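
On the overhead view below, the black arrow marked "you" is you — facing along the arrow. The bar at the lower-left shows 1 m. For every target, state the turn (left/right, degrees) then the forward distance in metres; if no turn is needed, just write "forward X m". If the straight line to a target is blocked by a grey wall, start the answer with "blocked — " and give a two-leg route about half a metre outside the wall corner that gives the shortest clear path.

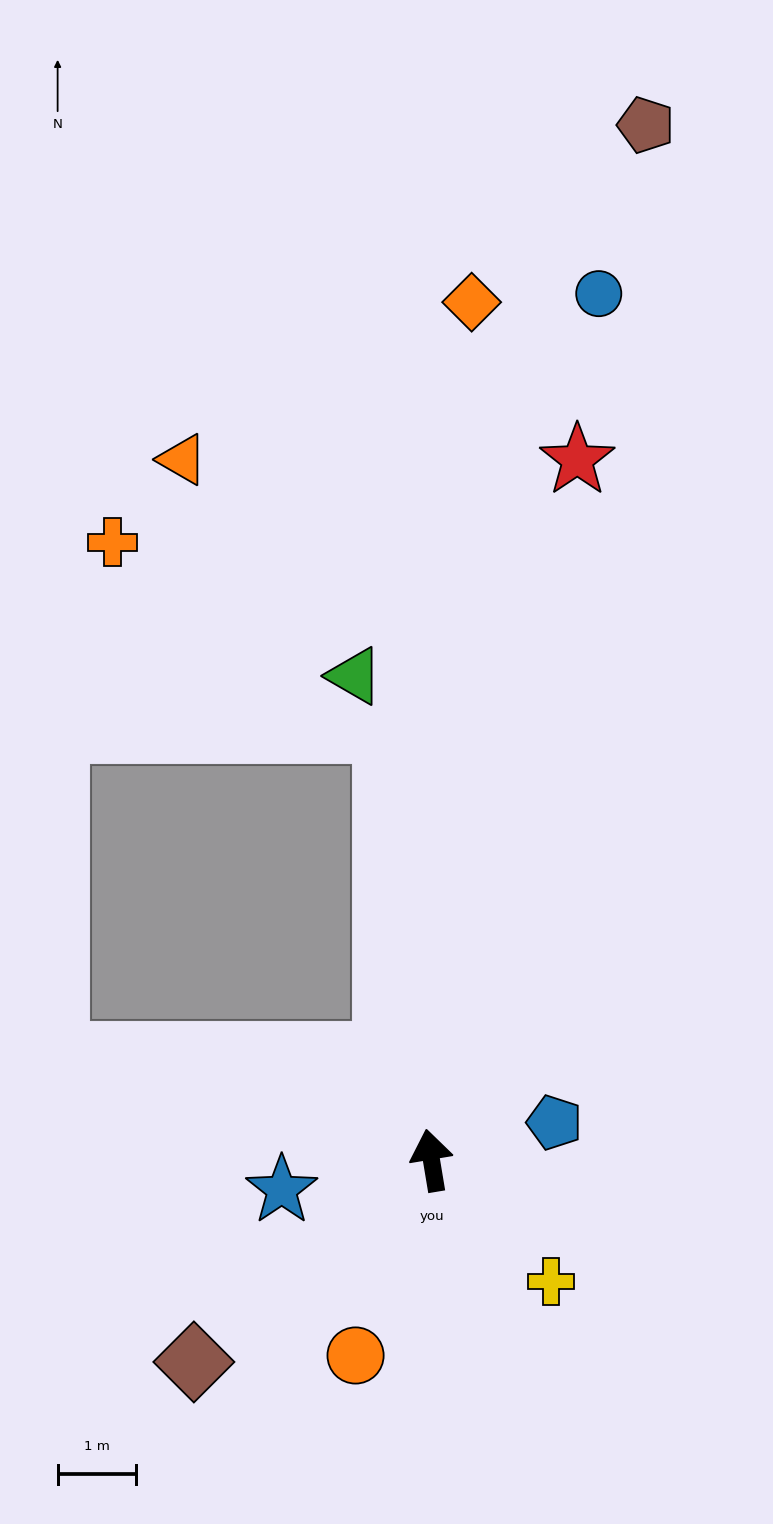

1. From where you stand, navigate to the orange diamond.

turn right 12°, forward 11.0 m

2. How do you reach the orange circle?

turn left 149°, forward 2.7 m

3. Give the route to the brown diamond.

turn left 121°, forward 4.0 m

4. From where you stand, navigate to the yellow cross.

turn right 145°, forward 2.2 m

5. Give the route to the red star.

turn right 21°, forward 9.1 m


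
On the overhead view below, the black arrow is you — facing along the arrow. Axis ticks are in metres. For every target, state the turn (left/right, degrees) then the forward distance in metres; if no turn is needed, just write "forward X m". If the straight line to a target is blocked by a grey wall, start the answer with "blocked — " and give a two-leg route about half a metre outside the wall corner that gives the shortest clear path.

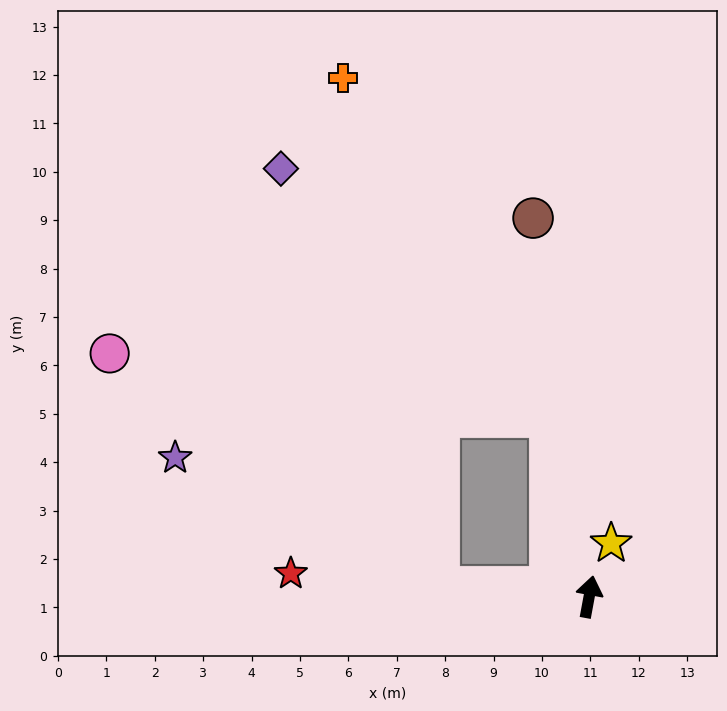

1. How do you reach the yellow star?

turn right 12°, forward 1.2 m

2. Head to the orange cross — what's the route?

blocked — turn left 23°, forward 3.8 m, then turn left 19°, forward 8.2 m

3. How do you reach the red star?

turn left 96°, forward 6.2 m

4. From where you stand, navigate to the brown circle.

turn left 19°, forward 7.9 m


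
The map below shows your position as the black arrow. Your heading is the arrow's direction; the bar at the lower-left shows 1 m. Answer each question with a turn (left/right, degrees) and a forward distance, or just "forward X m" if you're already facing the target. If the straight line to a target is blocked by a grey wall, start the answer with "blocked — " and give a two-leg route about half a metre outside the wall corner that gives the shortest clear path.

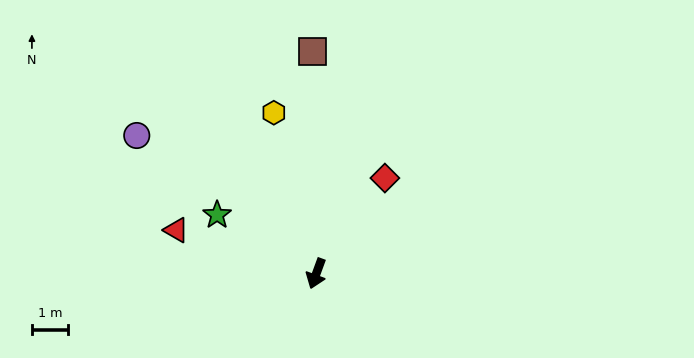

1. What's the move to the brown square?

turn right 159°, forward 6.1 m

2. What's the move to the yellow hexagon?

turn right 145°, forward 4.6 m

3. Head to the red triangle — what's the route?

turn right 87°, forward 4.1 m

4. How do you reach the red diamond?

turn left 164°, forward 3.3 m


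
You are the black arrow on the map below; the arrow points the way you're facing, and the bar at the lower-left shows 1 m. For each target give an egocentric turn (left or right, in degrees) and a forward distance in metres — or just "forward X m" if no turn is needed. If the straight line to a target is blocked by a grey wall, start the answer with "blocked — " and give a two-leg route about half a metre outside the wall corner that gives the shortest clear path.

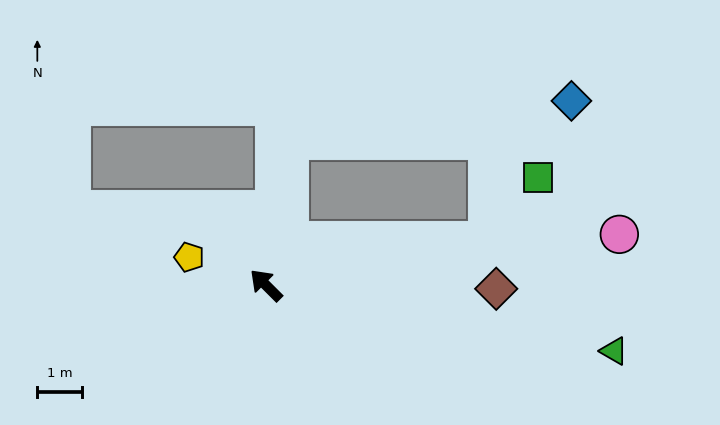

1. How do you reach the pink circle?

turn right 127°, forward 8.0 m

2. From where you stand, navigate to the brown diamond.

turn right 136°, forward 5.2 m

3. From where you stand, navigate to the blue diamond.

blocked — turn right 54°, forward 3.3 m, then turn right 73°, forward 6.4 m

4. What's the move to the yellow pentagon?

turn left 25°, forward 1.8 m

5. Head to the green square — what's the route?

blocked — turn right 123°, forward 5.1 m, then turn left 39°, forward 1.8 m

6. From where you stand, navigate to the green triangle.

turn right 146°, forward 8.0 m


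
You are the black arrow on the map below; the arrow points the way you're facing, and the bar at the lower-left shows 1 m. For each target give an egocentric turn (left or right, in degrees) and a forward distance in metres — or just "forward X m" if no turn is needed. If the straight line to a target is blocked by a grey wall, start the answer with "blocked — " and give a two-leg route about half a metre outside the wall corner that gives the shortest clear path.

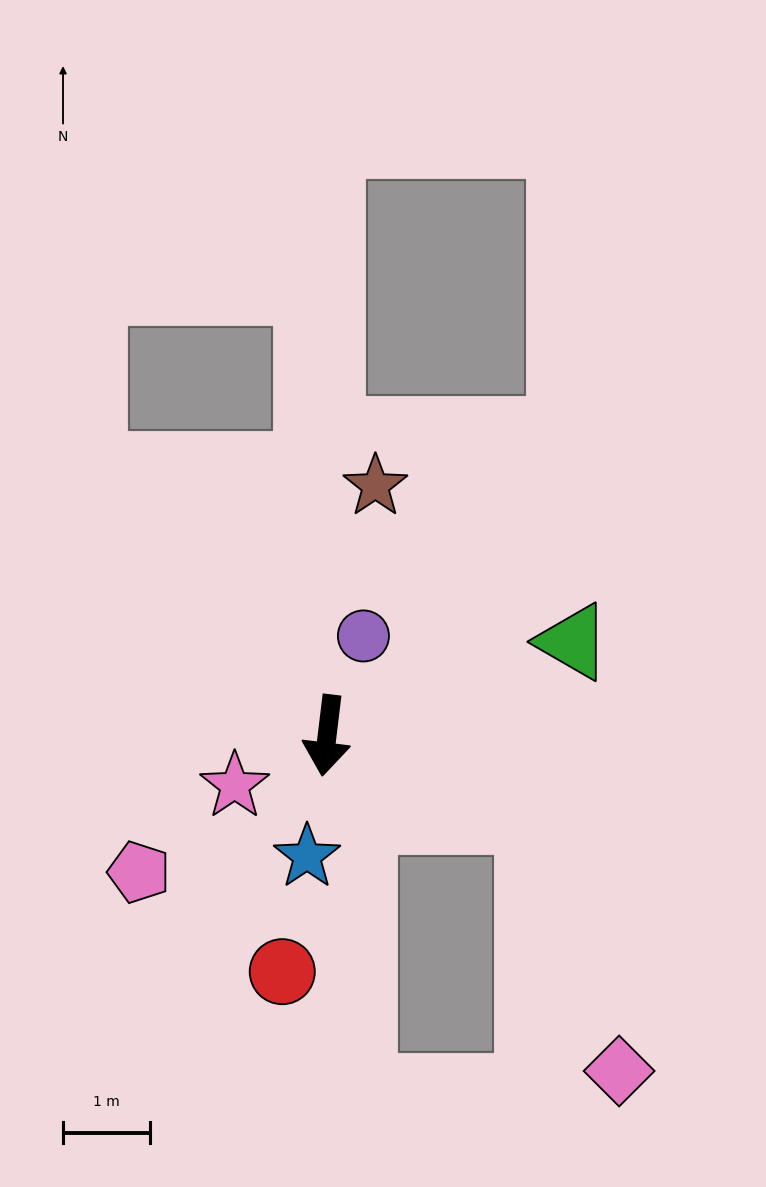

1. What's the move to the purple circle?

turn left 167°, forward 1.2 m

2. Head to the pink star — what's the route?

turn right 55°, forward 1.2 m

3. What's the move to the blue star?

turn right 3°, forward 1.4 m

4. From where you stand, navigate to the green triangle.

turn left 118°, forward 3.0 m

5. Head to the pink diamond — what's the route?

blocked — turn left 75°, forward 2.5 m, then turn right 49°, forward 3.1 m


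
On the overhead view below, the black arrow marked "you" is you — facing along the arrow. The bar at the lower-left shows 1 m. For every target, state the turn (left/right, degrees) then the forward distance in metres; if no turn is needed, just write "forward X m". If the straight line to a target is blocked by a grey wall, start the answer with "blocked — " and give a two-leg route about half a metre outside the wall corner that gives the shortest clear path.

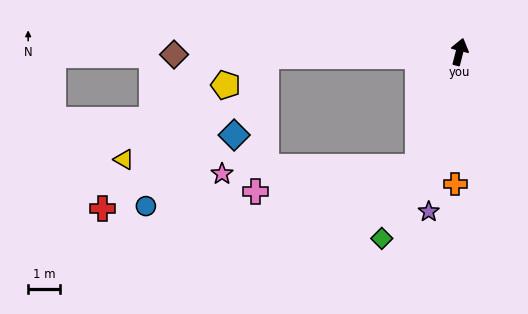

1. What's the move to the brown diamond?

turn left 105°, forward 9.1 m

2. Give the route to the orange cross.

turn right 167°, forward 4.2 m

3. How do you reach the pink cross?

blocked — turn left 175°, forward 3.9 m, then turn right 62°, forward 5.2 m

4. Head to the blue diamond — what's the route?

blocked — turn left 106°, forward 6.2 m, then turn left 67°, forward 2.7 m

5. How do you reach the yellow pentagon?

blocked — turn left 106°, forward 6.2 m, then turn left 35°, forward 1.6 m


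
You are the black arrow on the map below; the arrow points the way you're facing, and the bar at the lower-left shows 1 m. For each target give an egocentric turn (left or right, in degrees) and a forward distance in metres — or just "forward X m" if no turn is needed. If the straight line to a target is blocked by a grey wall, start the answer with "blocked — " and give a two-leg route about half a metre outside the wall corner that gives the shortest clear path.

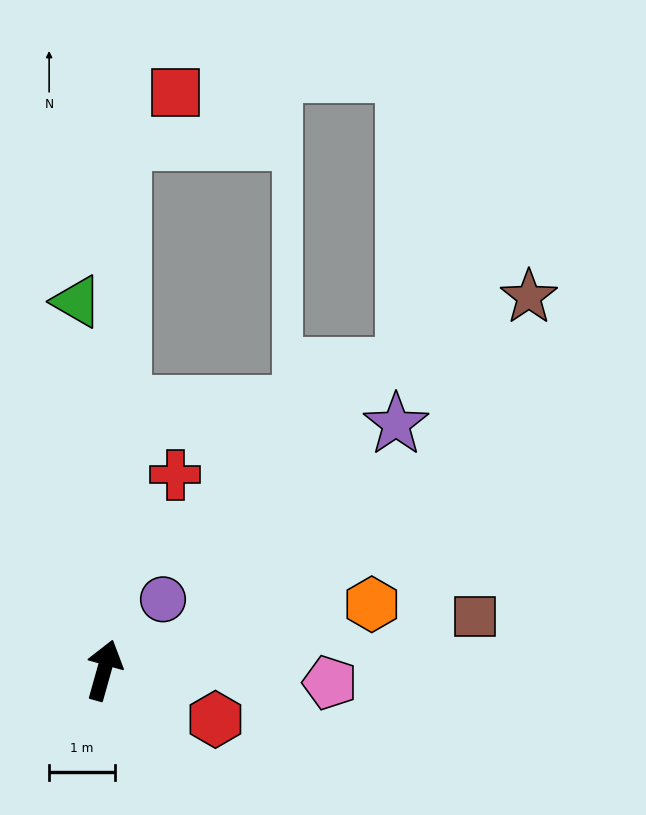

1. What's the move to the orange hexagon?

turn right 60°, forward 4.2 m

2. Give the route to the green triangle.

turn left 20°, forward 5.6 m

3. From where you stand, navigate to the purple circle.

turn right 24°, forward 1.4 m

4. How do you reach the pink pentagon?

turn right 77°, forward 3.4 m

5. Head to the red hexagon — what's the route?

turn right 98°, forward 1.9 m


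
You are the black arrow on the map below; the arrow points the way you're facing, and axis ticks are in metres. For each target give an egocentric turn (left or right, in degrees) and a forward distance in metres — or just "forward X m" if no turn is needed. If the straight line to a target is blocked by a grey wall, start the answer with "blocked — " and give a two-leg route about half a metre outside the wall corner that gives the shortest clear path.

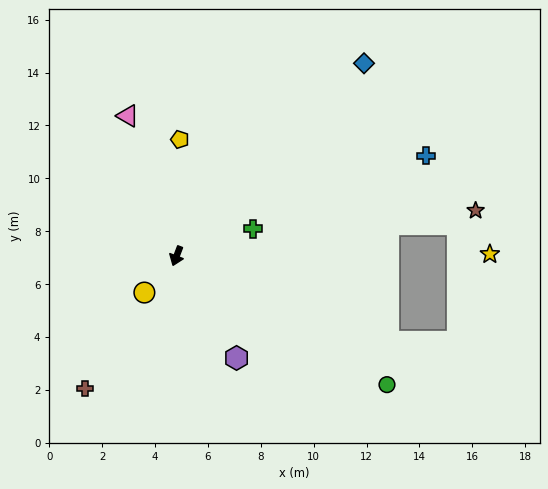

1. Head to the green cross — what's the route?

turn left 131°, forward 3.1 m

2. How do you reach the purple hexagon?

turn left 51°, forward 4.5 m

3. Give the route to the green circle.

turn left 79°, forward 9.3 m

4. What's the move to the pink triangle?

turn right 140°, forward 5.6 m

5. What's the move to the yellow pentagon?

turn right 161°, forward 4.4 m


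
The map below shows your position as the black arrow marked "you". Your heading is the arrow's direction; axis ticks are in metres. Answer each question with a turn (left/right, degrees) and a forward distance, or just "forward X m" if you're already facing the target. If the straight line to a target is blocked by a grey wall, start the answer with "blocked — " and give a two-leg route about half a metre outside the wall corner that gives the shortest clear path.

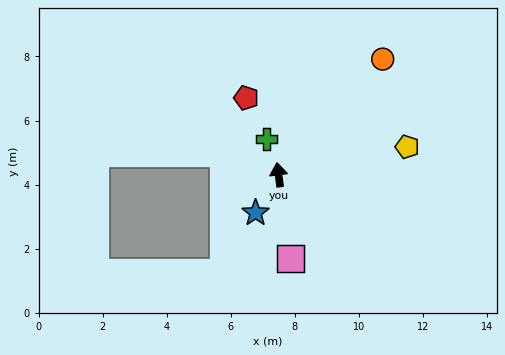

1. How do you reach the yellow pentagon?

turn right 85°, forward 4.1 m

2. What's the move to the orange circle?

turn right 49°, forward 4.9 m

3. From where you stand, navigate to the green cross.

turn left 11°, forward 1.2 m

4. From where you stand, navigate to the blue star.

turn left 141°, forward 1.4 m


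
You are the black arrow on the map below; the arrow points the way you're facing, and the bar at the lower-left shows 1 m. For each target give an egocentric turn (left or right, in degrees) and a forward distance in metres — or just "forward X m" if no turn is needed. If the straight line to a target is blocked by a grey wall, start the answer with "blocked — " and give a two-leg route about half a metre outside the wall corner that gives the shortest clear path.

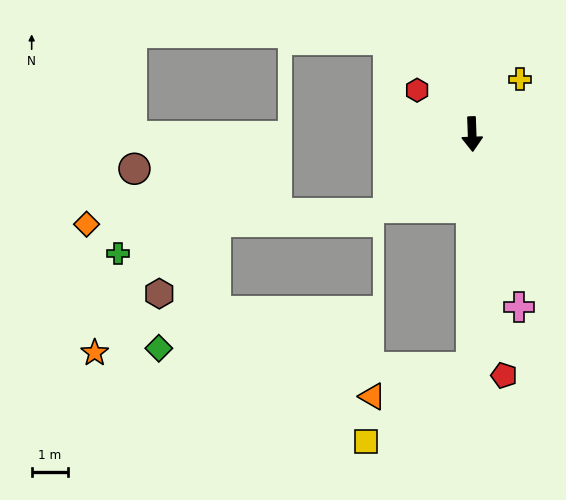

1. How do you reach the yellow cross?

turn left 137°, forward 2.0 m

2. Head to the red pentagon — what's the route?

turn left 6°, forward 6.6 m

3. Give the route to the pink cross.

turn left 13°, forward 4.9 m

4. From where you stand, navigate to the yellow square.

blocked — turn right 2°, forward 6.4 m, then turn right 55°, forward 3.5 m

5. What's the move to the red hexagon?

turn right 131°, forward 1.9 m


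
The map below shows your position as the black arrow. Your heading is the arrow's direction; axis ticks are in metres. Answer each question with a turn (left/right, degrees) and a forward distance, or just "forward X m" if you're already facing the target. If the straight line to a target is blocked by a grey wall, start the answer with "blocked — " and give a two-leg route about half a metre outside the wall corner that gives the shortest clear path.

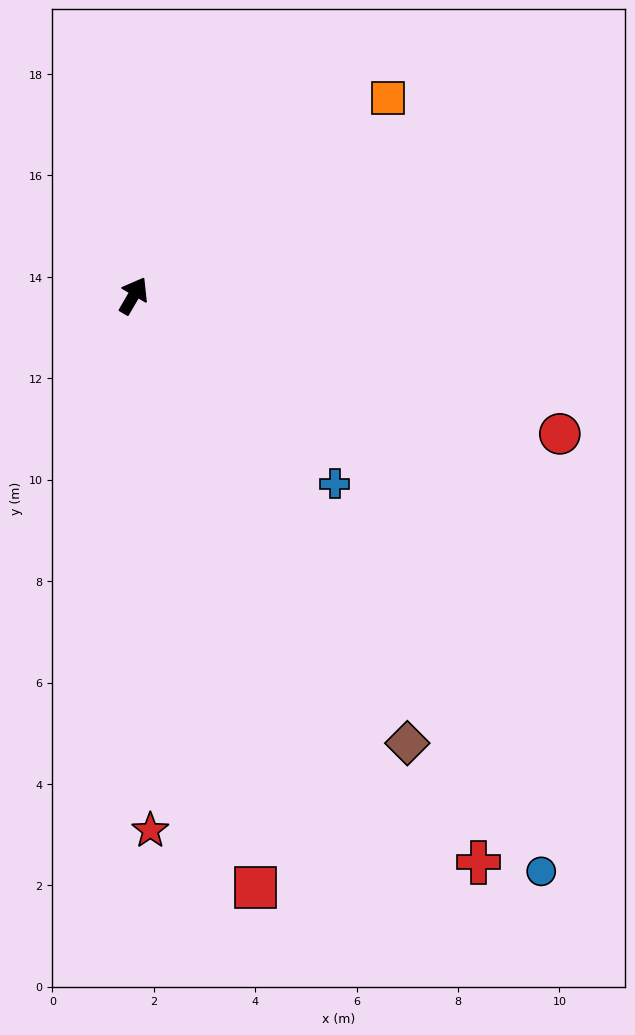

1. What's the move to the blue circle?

turn right 114°, forward 13.9 m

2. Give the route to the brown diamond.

turn right 118°, forward 10.3 m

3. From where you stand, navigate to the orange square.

turn right 22°, forward 6.4 m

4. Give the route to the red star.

turn right 148°, forward 10.6 m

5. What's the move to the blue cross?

turn right 103°, forward 5.4 m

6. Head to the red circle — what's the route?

turn right 78°, forward 8.8 m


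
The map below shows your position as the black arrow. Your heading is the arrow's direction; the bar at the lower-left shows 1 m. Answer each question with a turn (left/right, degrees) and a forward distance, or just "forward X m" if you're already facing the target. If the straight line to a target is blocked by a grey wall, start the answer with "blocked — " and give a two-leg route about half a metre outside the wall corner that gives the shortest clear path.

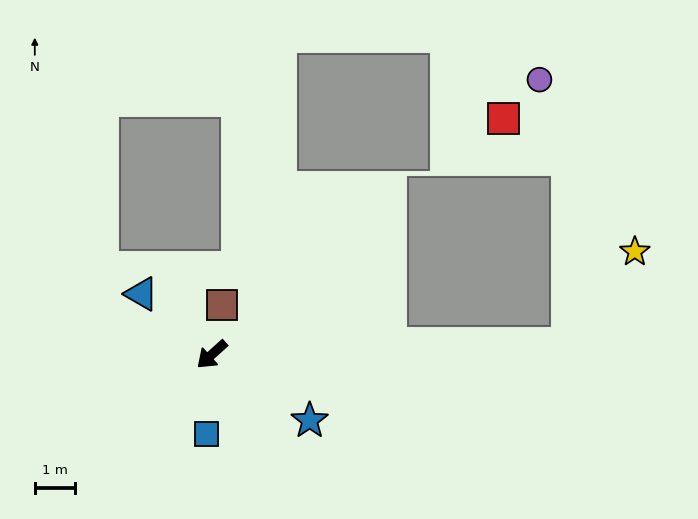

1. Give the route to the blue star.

turn left 104°, forward 2.9 m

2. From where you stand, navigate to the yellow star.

blocked — turn left 140°, forward 8.9 m, then turn left 52°, forward 2.8 m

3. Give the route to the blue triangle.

turn right 83°, forward 2.3 m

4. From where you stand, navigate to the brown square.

turn right 144°, forward 1.3 m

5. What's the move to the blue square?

turn left 44°, forward 2.0 m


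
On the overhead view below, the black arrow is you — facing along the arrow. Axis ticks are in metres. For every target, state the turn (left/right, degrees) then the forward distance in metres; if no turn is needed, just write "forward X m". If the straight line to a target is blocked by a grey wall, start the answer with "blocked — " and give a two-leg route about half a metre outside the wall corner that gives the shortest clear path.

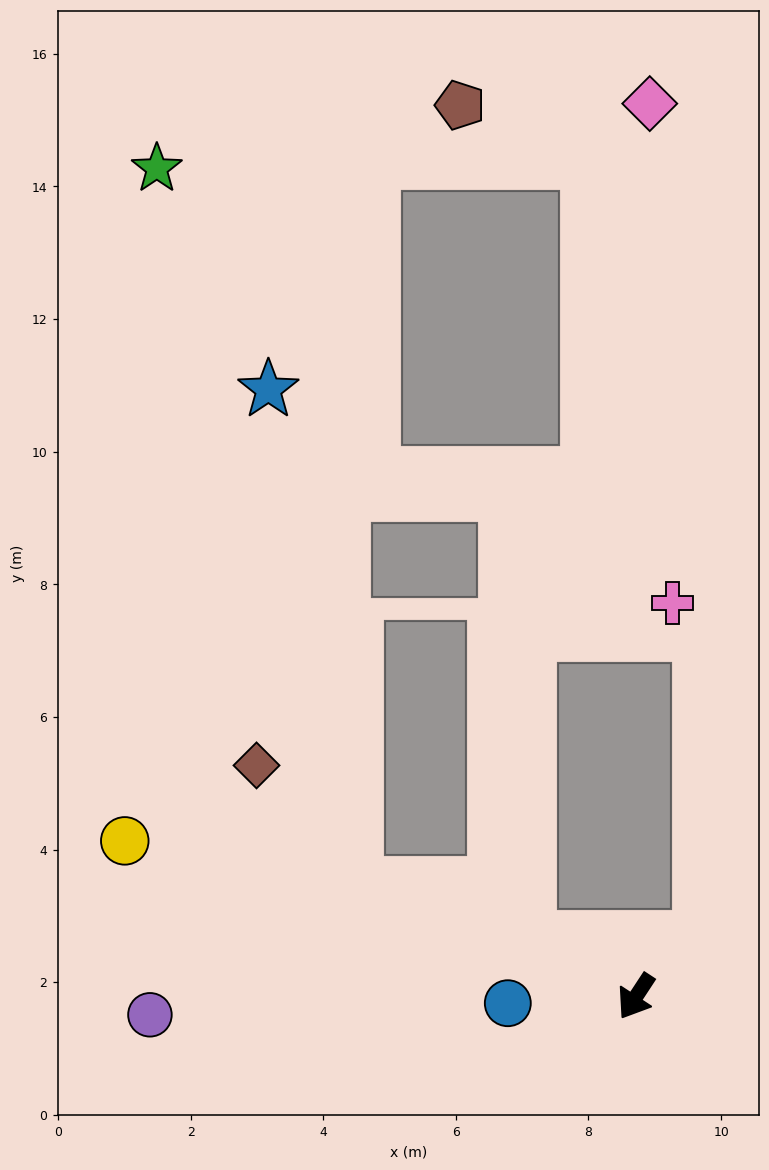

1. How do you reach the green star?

blocked — turn right 78°, forward 4.6 m, then turn right 53°, forward 11.2 m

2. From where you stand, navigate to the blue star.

blocked — turn right 78°, forward 4.6 m, then turn right 59°, forward 7.6 m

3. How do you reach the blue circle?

turn right 54°, forward 1.9 m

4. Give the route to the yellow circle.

turn right 74°, forward 8.1 m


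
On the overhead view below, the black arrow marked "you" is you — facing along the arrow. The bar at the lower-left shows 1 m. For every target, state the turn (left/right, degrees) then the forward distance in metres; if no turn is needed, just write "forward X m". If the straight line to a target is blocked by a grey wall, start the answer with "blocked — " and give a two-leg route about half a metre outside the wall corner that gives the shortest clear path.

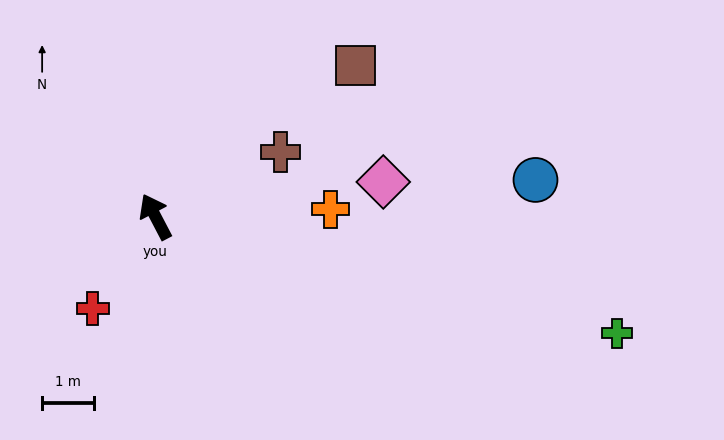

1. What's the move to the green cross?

turn right 132°, forward 9.1 m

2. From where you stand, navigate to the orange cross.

turn right 115°, forward 3.4 m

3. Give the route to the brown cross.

turn right 90°, forward 2.7 m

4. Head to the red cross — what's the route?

turn left 118°, forward 2.1 m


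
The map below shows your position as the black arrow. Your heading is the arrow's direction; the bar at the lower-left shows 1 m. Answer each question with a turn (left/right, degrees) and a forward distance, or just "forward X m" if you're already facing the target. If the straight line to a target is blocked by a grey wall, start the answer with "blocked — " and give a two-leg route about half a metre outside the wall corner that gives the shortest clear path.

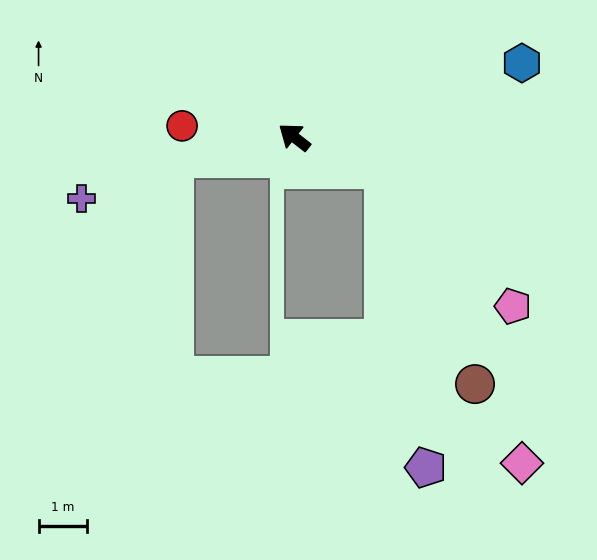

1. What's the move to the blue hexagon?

turn right 124°, forward 5.0 m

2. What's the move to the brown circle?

blocked — turn right 161°, forward 2.0 m, then turn right 48°, forward 4.9 m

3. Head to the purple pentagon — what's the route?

blocked — turn right 161°, forward 2.0 m, then turn right 63°, forward 6.3 m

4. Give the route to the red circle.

turn left 32°, forward 2.3 m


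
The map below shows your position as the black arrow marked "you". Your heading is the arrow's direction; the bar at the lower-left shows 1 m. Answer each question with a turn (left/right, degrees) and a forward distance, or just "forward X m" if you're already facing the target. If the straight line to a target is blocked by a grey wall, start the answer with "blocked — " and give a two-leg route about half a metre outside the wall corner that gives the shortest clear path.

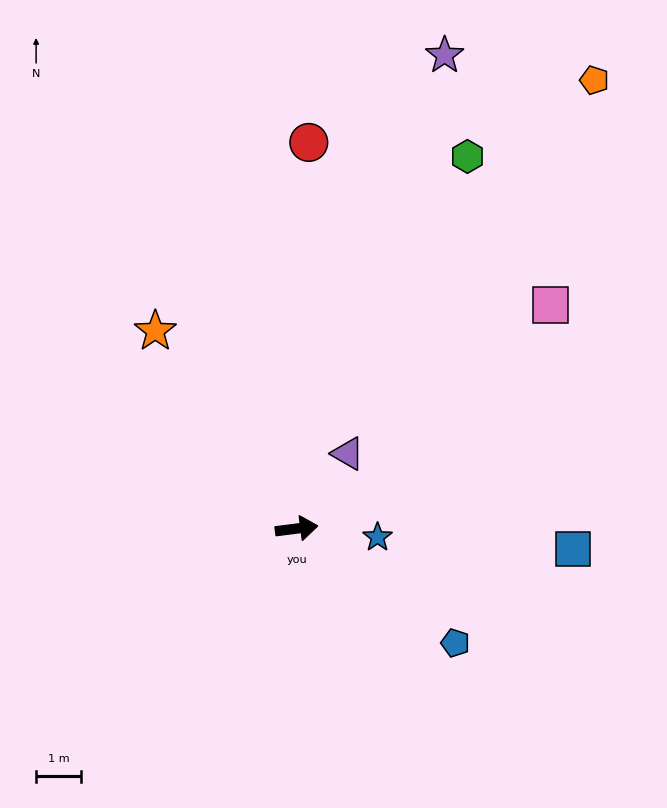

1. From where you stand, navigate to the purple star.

turn left 65°, forward 11.0 m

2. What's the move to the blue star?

turn right 13°, forward 1.8 m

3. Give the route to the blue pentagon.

turn right 43°, forward 4.3 m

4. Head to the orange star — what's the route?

turn left 118°, forward 5.4 m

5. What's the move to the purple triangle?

turn left 49°, forward 2.0 m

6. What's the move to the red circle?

turn left 81°, forward 8.6 m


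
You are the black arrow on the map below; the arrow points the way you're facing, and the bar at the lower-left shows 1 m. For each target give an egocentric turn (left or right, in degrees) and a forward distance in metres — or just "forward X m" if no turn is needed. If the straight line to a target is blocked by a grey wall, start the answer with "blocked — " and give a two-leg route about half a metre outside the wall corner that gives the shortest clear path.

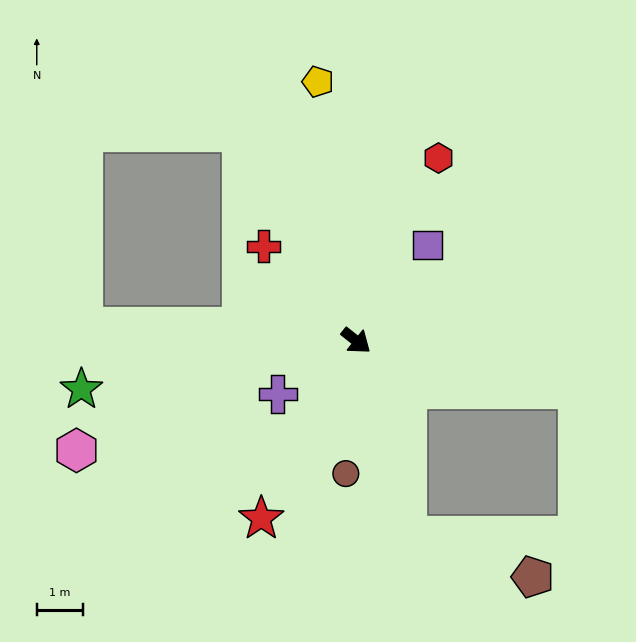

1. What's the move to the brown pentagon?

blocked — turn right 37°, forward 4.3 m, then turn left 58°, forward 2.8 m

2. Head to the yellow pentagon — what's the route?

turn left 137°, forward 5.6 m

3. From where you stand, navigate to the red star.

turn right 80°, forward 4.3 m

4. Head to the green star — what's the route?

turn right 132°, forward 6.0 m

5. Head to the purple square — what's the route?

turn left 92°, forward 2.6 m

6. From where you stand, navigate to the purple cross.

turn right 107°, forward 2.0 m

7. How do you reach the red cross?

turn left 173°, forward 2.8 m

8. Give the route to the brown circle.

turn right 56°, forward 2.9 m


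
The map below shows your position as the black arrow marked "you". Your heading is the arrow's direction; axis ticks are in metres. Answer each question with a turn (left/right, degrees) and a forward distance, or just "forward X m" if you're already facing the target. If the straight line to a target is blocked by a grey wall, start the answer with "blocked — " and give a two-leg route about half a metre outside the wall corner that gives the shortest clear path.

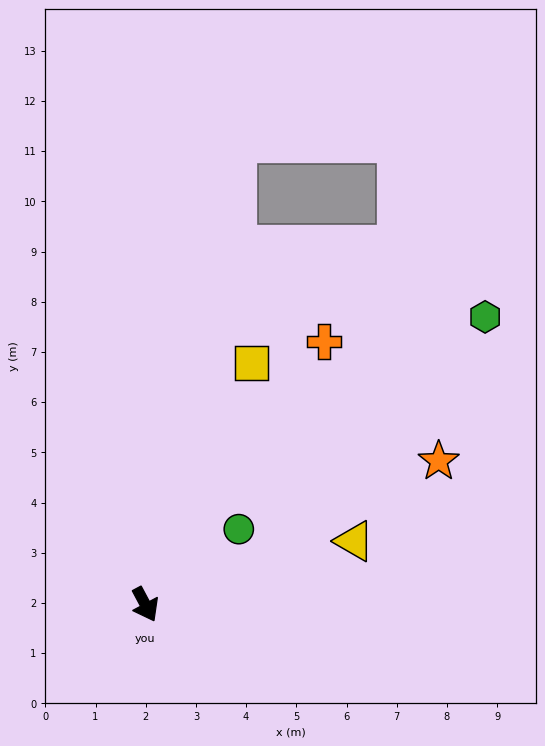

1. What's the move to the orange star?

turn left 88°, forward 6.5 m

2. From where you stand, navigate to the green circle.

turn left 101°, forward 2.4 m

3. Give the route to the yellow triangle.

turn left 79°, forward 4.4 m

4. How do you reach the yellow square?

turn left 128°, forward 5.3 m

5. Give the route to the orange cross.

turn left 118°, forward 6.3 m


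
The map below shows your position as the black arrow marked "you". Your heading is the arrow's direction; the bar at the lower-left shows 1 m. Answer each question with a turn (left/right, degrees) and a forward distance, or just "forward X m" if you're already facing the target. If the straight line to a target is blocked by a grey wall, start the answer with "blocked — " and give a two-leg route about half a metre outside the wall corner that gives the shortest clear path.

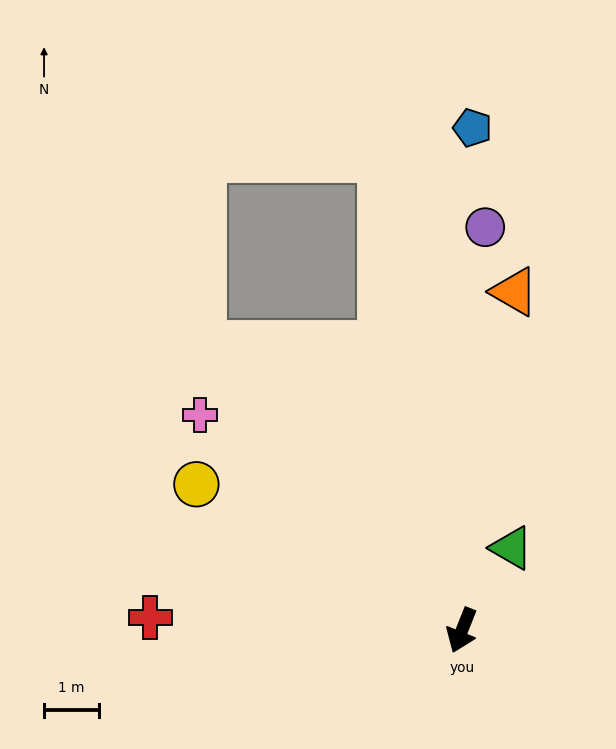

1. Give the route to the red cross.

turn right 71°, forward 5.7 m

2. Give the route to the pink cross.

turn right 108°, forward 6.1 m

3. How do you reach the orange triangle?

turn right 167°, forward 6.2 m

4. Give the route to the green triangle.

turn left 171°, forward 1.7 m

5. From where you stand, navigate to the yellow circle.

turn right 97°, forward 5.5 m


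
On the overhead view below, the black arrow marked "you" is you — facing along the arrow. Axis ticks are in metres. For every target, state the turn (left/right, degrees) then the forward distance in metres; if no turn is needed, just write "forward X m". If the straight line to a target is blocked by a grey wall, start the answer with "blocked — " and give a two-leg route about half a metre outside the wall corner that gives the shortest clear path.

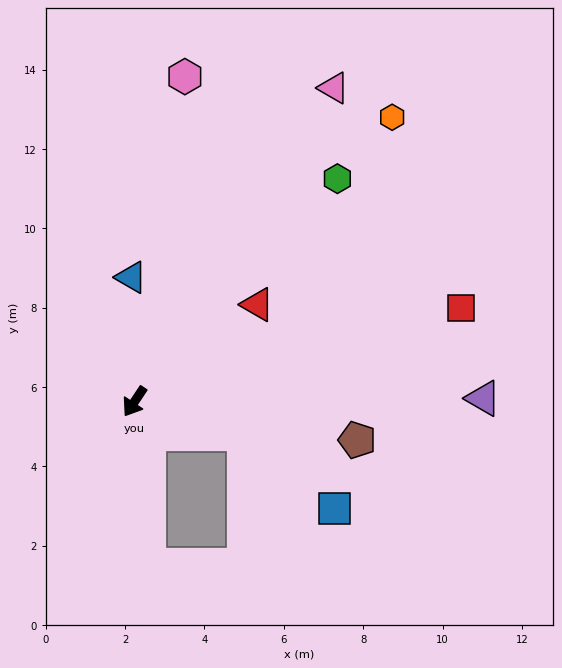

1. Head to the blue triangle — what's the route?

turn right 145°, forward 3.1 m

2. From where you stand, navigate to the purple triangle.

turn left 124°, forward 8.8 m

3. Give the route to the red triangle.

turn left 162°, forward 3.9 m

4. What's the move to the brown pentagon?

turn left 114°, forward 5.7 m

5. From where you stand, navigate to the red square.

turn left 140°, forward 8.6 m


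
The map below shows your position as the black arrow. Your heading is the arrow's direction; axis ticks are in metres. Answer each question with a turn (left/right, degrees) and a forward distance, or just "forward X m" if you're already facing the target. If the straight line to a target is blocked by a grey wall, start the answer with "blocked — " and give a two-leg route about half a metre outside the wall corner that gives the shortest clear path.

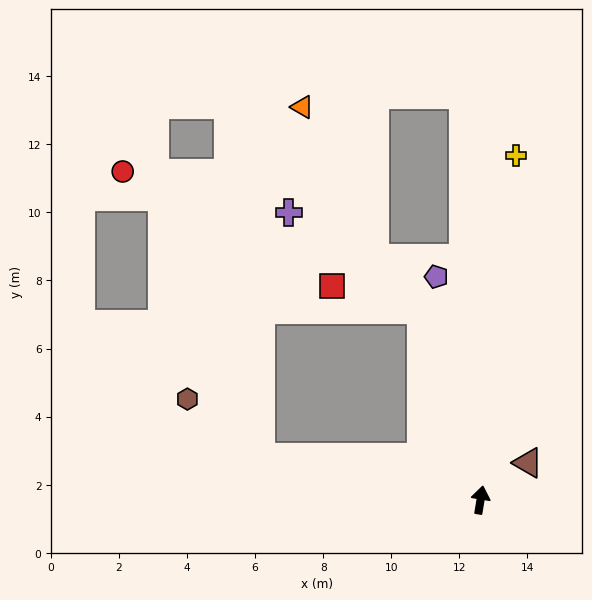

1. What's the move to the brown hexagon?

blocked — turn left 88°, forward 6.6 m, then turn right 27°, forward 2.7 m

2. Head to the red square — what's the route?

blocked — turn left 27°, forward 5.9 m, then turn left 58°, forward 2.7 m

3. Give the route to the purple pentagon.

turn left 21°, forward 6.7 m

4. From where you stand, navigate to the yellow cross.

turn left 4°, forward 10.2 m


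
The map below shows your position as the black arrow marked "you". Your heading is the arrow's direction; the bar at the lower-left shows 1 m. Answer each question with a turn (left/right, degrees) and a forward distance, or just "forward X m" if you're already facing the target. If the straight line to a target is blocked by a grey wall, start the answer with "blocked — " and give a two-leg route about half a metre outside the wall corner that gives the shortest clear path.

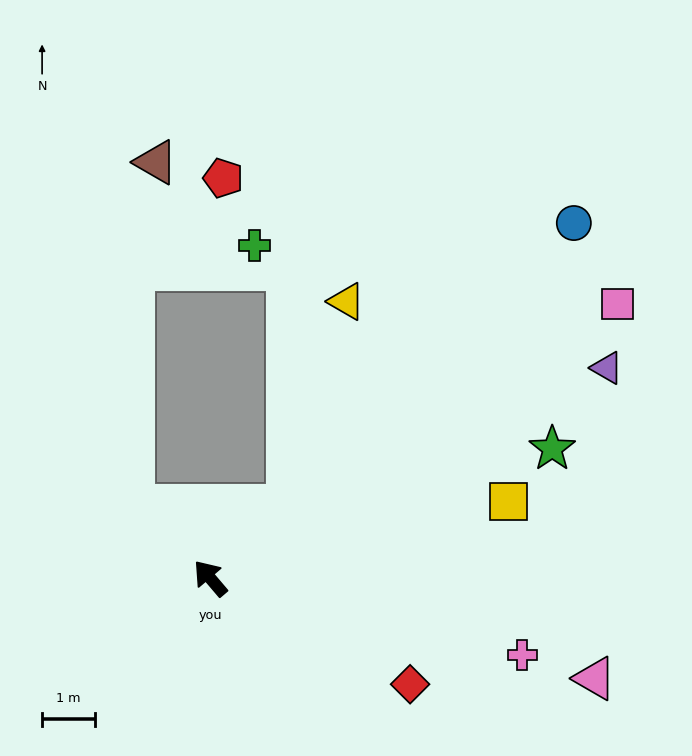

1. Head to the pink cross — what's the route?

turn right 144°, forward 6.0 m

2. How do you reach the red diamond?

turn right 158°, forward 4.3 m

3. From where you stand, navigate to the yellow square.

turn right 116°, forward 5.8 m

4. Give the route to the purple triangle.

turn right 102°, forward 8.4 m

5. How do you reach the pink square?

turn right 96°, forward 9.2 m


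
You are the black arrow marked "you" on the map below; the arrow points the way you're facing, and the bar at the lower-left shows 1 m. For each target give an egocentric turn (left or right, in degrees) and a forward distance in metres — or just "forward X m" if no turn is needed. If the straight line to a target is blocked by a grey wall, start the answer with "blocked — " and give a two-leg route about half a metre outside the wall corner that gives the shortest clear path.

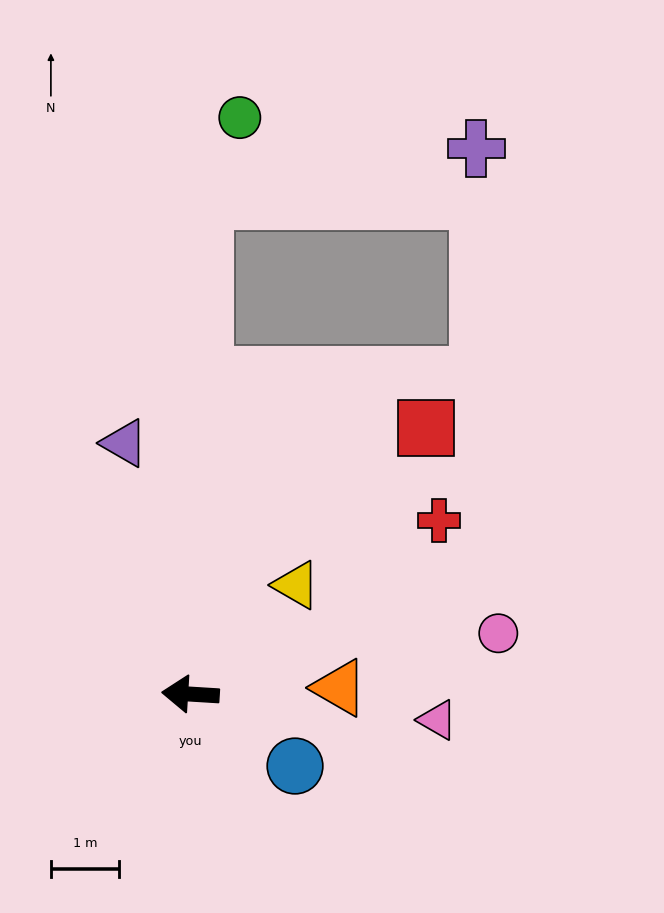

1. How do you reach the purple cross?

blocked — turn right 88°, forward 7.3 m, then turn right 78°, forward 4.1 m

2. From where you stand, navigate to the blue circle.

turn left 149°, forward 1.9 m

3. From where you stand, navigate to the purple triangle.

turn right 72°, forward 3.8 m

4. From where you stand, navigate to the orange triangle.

turn right 174°, forward 2.2 m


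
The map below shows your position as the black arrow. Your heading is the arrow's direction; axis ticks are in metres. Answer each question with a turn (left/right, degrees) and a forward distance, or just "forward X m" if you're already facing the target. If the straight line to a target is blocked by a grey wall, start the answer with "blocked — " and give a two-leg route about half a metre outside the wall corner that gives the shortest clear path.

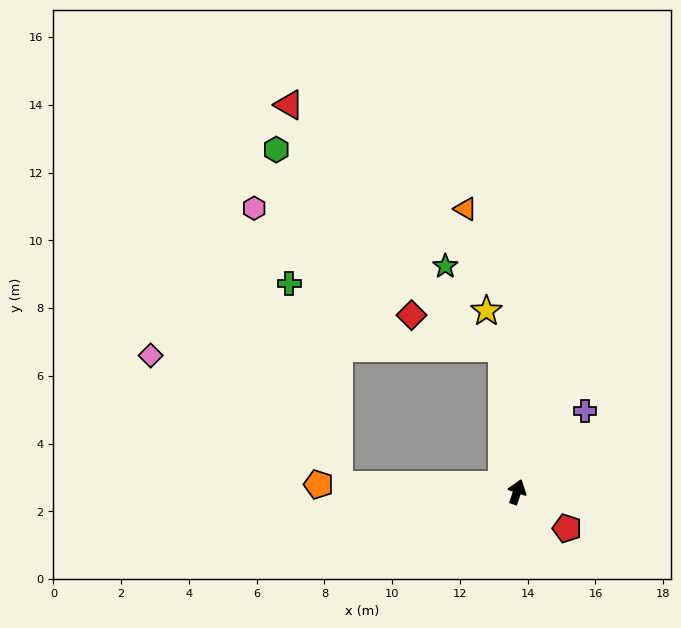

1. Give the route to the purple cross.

turn right 21°, forward 3.1 m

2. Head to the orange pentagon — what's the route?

turn left 106°, forward 5.9 m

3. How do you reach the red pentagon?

turn right 108°, forward 1.8 m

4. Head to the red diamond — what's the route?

blocked — turn left 24°, forward 4.3 m, then turn left 65°, forward 2.8 m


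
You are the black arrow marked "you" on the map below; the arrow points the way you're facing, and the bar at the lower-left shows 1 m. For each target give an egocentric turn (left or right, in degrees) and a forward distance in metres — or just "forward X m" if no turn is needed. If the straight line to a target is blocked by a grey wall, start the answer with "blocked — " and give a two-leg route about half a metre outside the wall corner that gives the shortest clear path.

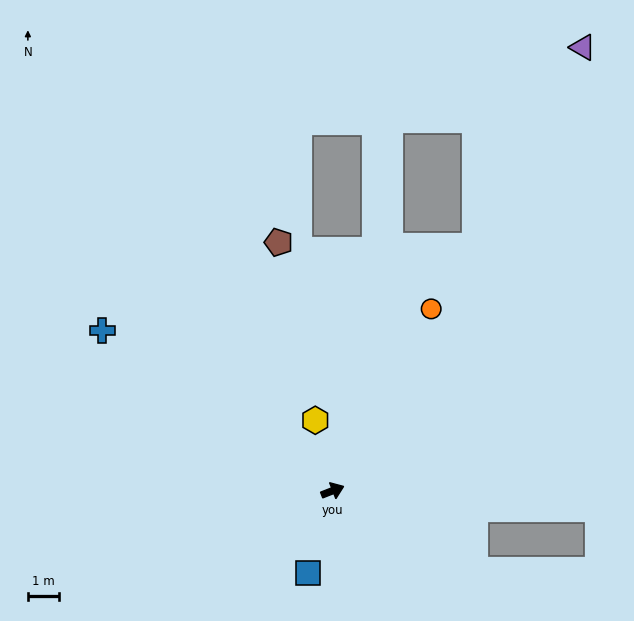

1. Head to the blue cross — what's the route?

turn left 124°, forward 9.1 m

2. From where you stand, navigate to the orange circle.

turn left 40°, forward 6.7 m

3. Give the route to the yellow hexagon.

turn left 82°, forward 2.4 m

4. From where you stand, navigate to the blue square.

turn right 128°, forward 2.8 m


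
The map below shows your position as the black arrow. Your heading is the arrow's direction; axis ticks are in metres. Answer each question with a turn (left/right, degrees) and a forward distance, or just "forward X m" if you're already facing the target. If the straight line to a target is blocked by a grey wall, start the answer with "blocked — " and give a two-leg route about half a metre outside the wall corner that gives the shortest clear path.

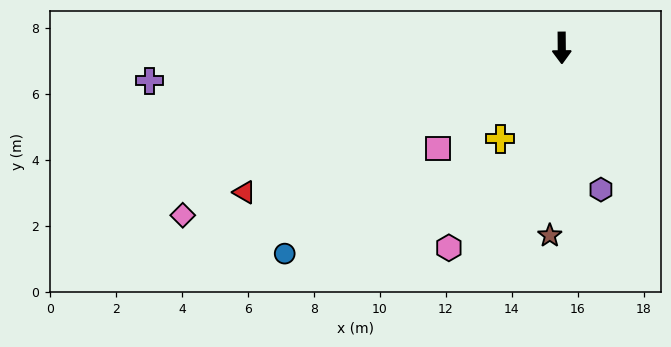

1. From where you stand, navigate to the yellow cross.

turn right 35°, forward 3.3 m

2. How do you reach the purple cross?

turn right 86°, forward 12.5 m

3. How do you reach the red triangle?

turn right 66°, forward 10.6 m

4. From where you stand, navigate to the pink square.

turn right 51°, forward 4.8 m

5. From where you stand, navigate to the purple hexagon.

turn left 15°, forward 4.5 m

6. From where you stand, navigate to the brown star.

turn right 4°, forward 5.7 m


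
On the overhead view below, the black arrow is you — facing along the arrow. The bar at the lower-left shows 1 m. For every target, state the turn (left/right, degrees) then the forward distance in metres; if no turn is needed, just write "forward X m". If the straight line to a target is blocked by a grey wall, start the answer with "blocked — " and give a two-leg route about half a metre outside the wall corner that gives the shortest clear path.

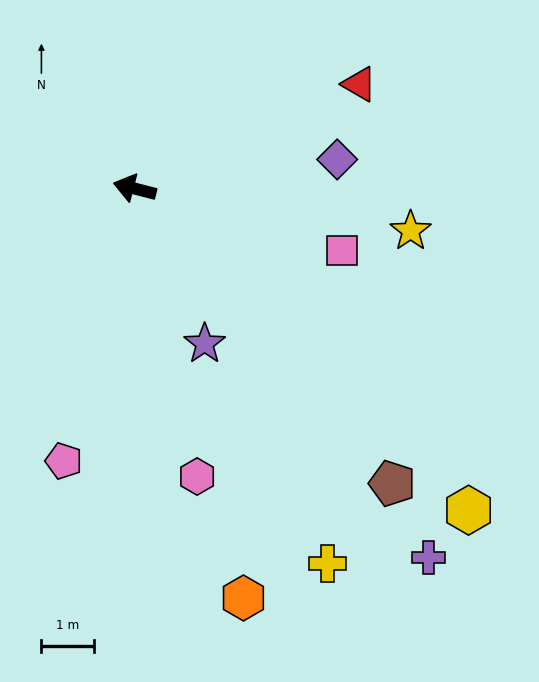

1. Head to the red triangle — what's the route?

turn right 141°, forward 4.7 m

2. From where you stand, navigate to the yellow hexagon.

turn left 151°, forward 8.8 m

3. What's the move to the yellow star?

turn right 174°, forward 5.3 m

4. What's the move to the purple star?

turn left 129°, forward 3.2 m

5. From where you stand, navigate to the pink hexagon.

turn left 117°, forward 5.6 m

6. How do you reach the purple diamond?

turn right 157°, forward 3.9 m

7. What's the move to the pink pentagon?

turn left 90°, forward 5.3 m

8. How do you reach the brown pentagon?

turn left 146°, forward 7.4 m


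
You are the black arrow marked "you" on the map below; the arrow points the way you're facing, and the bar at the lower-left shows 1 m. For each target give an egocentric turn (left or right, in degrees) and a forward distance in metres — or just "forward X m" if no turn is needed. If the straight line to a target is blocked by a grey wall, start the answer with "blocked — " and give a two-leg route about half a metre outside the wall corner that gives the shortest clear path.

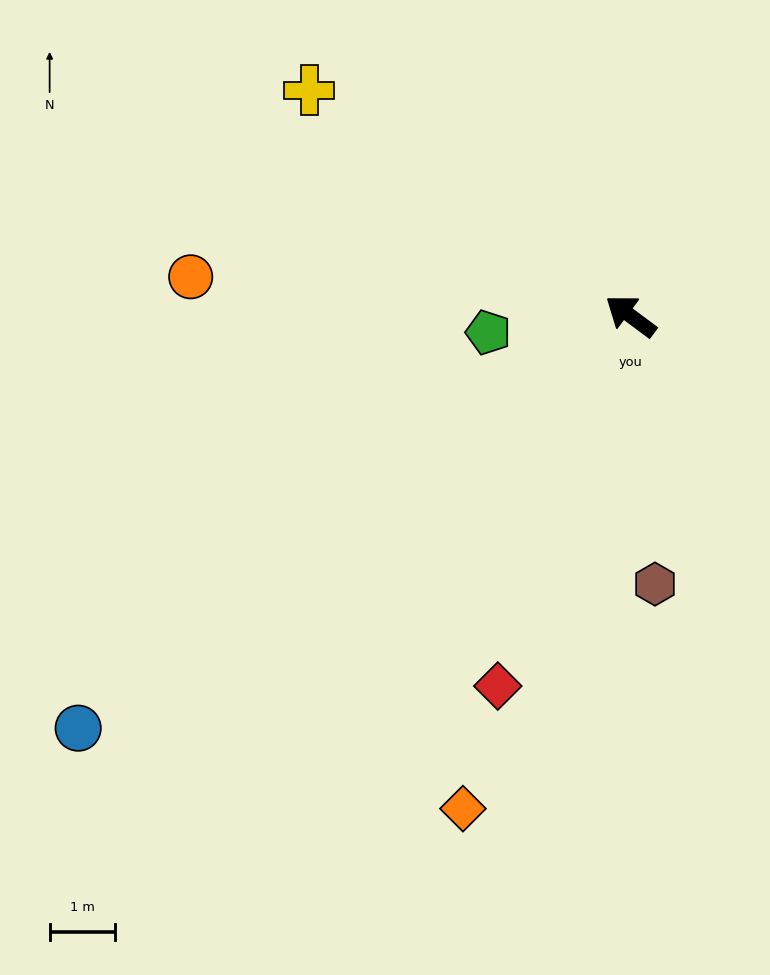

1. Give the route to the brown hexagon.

turn left 132°, forward 4.1 m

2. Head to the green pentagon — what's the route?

turn left 43°, forward 2.2 m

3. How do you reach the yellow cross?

forward 6.0 m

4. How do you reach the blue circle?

turn left 73°, forward 10.5 m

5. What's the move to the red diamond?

turn left 107°, forward 6.0 m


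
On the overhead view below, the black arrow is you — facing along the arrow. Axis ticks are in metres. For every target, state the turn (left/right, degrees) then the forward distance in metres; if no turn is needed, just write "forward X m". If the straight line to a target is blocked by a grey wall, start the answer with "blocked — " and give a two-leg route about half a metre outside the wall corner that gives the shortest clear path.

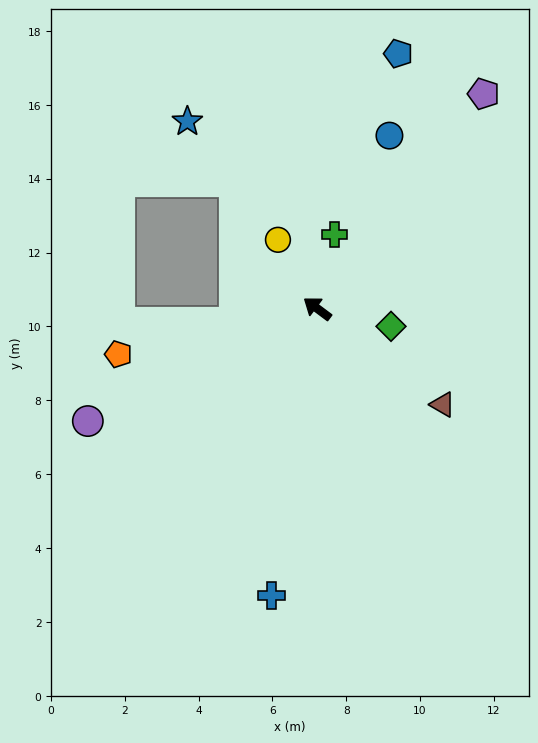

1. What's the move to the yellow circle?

turn right 23°, forward 2.1 m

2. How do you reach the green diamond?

turn right 157°, forward 2.1 m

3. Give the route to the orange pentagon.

turn left 50°, forward 5.5 m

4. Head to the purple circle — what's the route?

turn left 63°, forward 6.9 m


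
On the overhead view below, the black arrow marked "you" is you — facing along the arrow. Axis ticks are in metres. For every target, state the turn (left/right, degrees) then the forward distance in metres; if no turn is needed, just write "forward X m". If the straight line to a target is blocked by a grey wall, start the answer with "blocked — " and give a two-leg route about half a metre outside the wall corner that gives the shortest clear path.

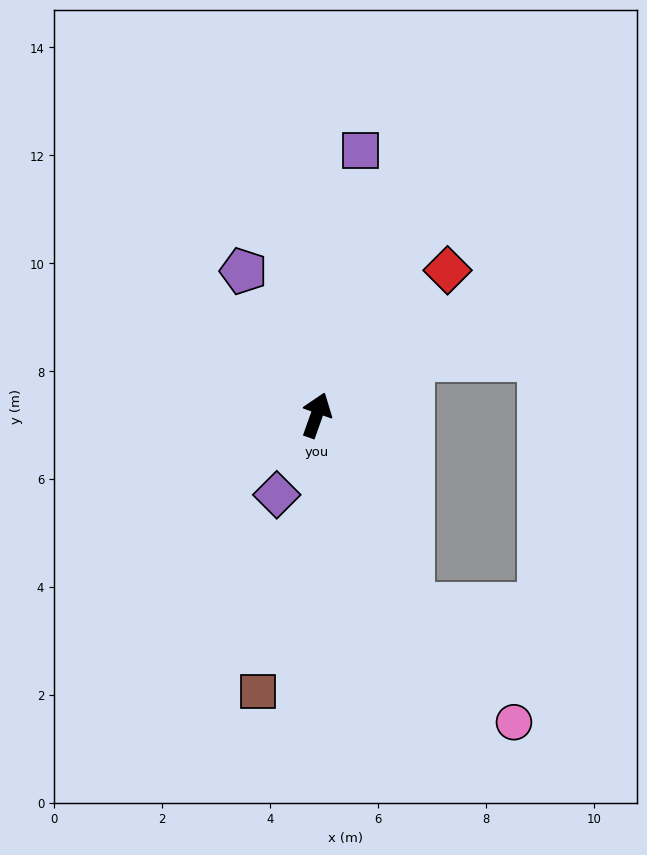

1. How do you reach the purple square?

turn left 10°, forward 5.0 m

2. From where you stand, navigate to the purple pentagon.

turn left 46°, forward 3.0 m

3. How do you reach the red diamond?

turn right 23°, forward 3.6 m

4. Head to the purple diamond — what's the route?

turn left 173°, forward 1.7 m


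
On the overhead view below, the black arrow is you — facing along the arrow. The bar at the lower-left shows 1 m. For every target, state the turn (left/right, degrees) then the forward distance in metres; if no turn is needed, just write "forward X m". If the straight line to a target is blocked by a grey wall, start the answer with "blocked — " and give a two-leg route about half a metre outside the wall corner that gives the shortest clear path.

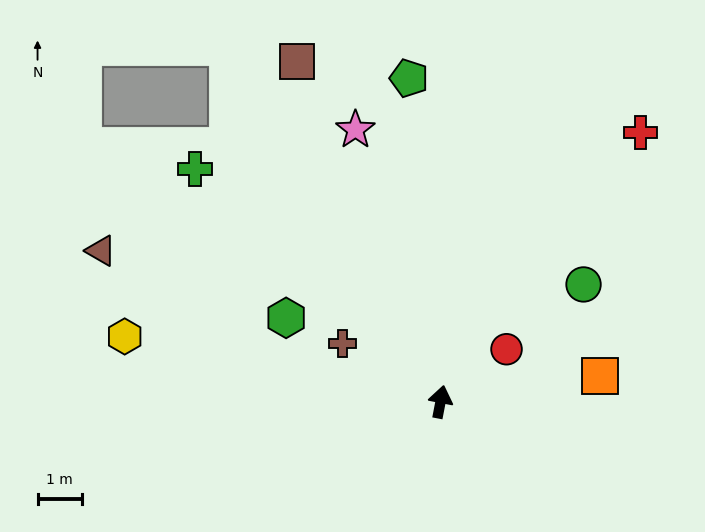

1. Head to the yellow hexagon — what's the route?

turn left 89°, forward 7.3 m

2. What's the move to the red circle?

turn right 41°, forward 1.9 m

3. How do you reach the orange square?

turn right 70°, forward 3.7 m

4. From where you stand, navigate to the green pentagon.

turn left 16°, forward 7.4 m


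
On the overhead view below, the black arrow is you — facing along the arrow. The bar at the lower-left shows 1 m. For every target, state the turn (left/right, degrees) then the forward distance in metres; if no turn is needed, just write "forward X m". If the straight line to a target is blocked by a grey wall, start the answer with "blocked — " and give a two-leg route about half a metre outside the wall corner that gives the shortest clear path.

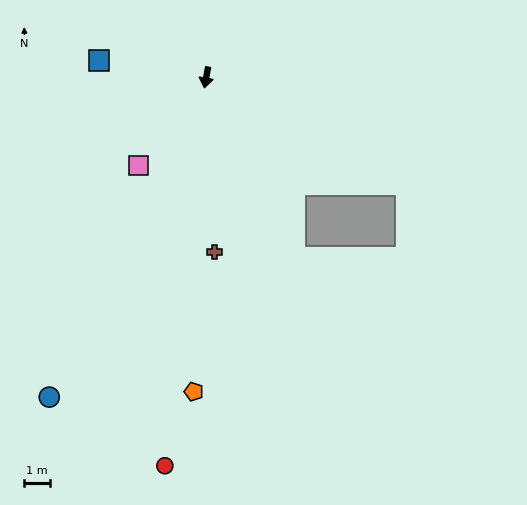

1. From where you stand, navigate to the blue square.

turn right 89°, forward 4.3 m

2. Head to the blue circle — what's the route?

turn right 16°, forward 14.0 m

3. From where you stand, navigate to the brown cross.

turn left 13°, forward 6.9 m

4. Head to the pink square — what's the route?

turn right 27°, forward 4.4 m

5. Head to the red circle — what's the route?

turn left 4°, forward 15.3 m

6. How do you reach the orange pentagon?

turn left 8°, forward 12.3 m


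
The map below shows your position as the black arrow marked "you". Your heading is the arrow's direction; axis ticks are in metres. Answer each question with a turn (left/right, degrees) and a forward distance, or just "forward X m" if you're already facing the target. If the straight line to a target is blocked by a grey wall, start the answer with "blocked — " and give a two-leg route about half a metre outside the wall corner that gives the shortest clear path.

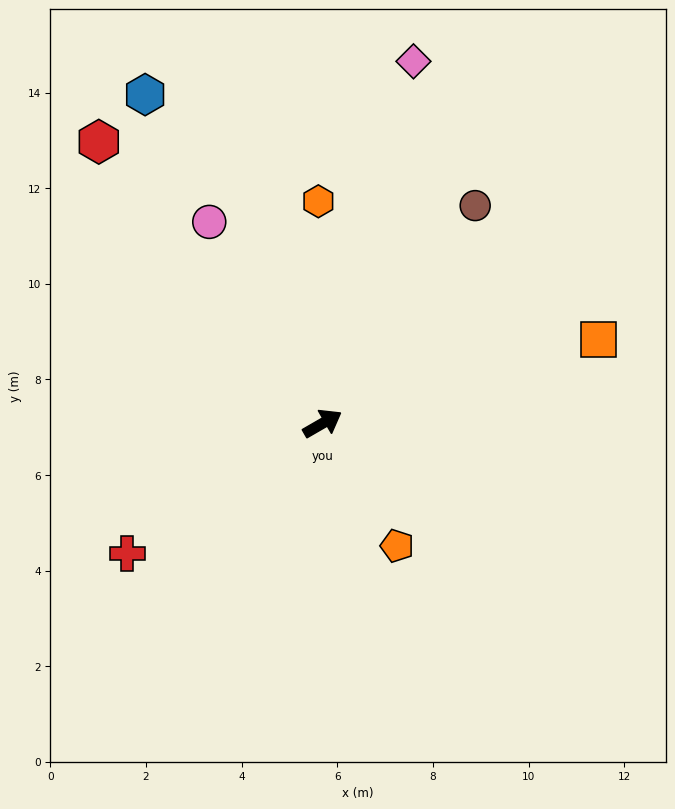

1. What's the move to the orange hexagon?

turn left 61°, forward 4.6 m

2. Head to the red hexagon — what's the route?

turn left 98°, forward 7.5 m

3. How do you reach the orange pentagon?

turn right 89°, forward 3.0 m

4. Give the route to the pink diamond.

turn left 46°, forward 7.8 m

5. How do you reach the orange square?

turn right 13°, forward 6.0 m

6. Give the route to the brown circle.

turn left 25°, forward 5.6 m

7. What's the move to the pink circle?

turn left 89°, forward 4.8 m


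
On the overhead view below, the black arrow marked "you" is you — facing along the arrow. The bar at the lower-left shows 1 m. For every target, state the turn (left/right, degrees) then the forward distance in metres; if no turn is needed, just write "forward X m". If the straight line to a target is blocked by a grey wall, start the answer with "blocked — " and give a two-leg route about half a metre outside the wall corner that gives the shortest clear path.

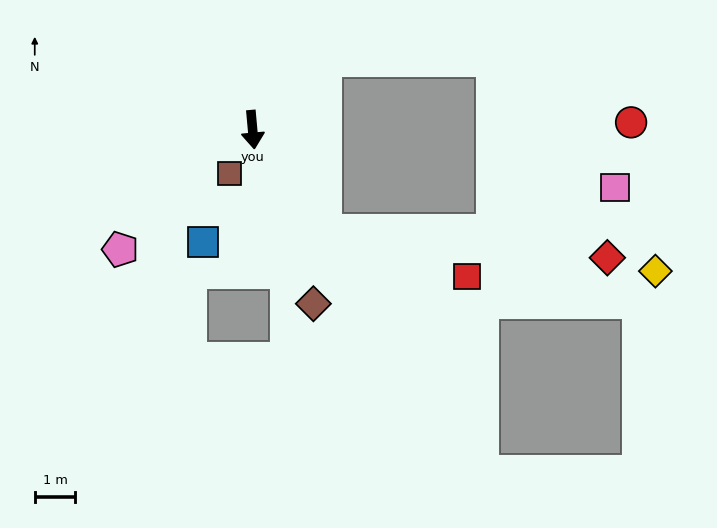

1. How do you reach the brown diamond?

turn left 14°, forward 4.5 m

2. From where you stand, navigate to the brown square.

turn right 32°, forward 1.2 m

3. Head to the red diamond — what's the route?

blocked — turn left 30°, forward 3.1 m, then turn left 50°, forward 7.0 m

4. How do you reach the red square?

blocked — turn left 30°, forward 3.1 m, then turn left 37°, forward 3.7 m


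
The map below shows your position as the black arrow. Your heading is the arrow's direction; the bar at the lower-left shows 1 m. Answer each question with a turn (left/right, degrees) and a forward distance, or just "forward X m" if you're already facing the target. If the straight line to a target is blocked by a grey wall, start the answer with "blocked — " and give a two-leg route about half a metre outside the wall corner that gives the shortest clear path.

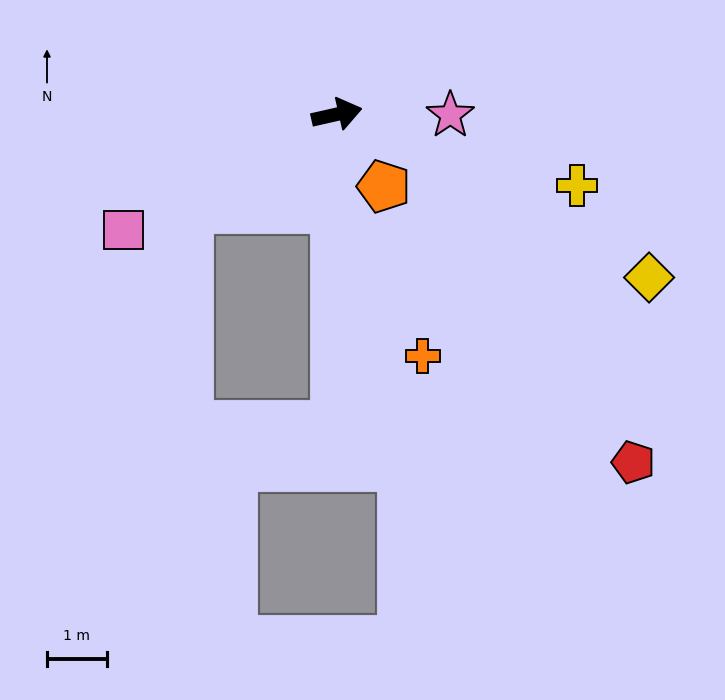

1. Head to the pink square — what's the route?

turn right 164°, forward 4.1 m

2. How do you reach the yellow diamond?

turn right 40°, forward 5.9 m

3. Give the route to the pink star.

turn right 13°, forward 1.9 m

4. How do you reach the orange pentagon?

turn right 70°, forward 1.4 m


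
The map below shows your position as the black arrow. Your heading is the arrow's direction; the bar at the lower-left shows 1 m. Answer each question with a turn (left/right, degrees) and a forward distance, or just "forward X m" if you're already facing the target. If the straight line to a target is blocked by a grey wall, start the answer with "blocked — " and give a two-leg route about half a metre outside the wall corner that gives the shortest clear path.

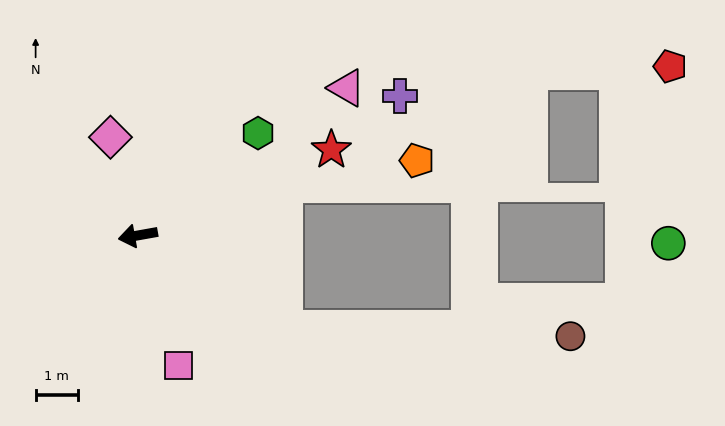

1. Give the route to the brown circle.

blocked — turn left 138°, forward 4.1 m, then turn left 30°, forward 6.8 m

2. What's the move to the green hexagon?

turn right 150°, forward 3.7 m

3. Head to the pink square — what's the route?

turn left 97°, forward 3.2 m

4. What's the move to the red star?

turn right 166°, forward 5.0 m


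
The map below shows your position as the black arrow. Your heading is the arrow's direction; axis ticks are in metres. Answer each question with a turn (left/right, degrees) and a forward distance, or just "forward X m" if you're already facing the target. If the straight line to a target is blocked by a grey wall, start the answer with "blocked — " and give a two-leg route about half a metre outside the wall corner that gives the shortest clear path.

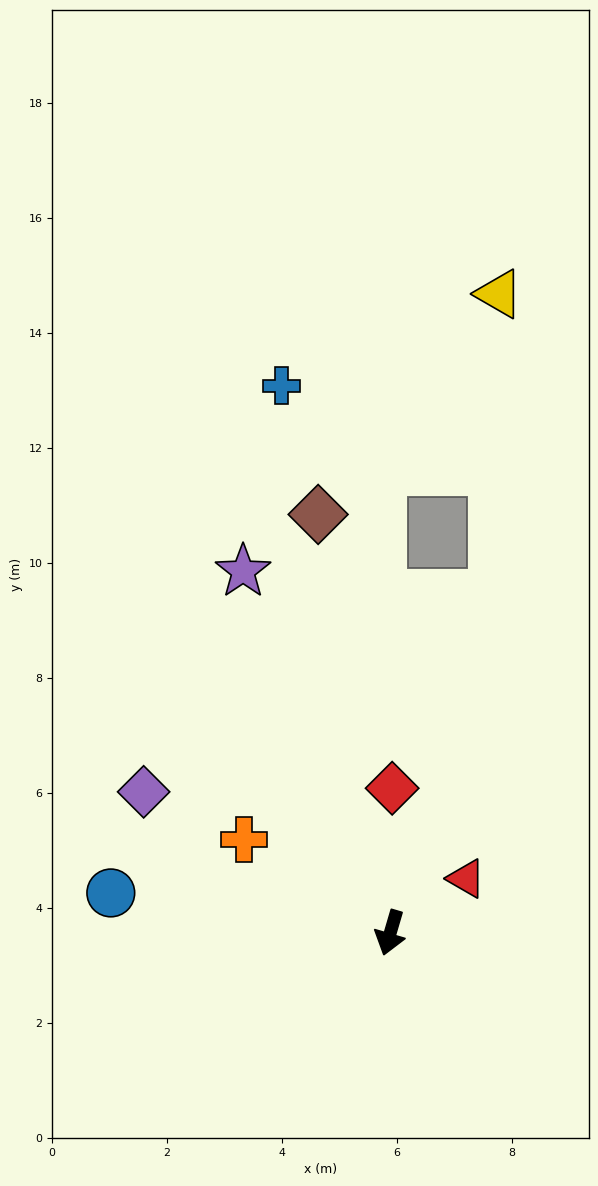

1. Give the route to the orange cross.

turn right 106°, forward 3.0 m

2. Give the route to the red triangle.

turn left 142°, forward 1.6 m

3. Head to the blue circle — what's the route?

turn right 82°, forward 4.9 m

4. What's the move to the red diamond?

turn right 164°, forward 2.5 m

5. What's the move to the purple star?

turn right 141°, forward 6.8 m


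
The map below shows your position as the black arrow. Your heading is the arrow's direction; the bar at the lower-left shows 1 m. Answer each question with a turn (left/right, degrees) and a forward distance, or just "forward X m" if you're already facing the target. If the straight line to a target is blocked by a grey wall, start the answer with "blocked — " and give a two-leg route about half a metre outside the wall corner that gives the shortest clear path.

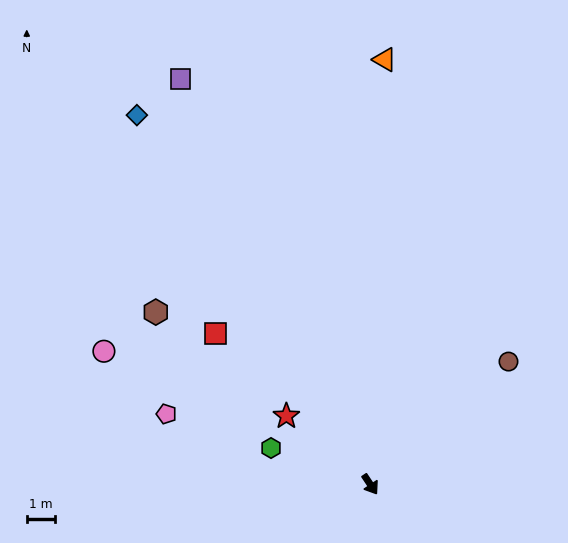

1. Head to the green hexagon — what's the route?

turn right 144°, forward 3.7 m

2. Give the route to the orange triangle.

turn left 144°, forward 15.1 m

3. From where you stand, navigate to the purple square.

turn left 171°, forward 15.9 m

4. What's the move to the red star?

turn right 163°, forward 3.8 m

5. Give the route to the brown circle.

turn left 98°, forward 6.6 m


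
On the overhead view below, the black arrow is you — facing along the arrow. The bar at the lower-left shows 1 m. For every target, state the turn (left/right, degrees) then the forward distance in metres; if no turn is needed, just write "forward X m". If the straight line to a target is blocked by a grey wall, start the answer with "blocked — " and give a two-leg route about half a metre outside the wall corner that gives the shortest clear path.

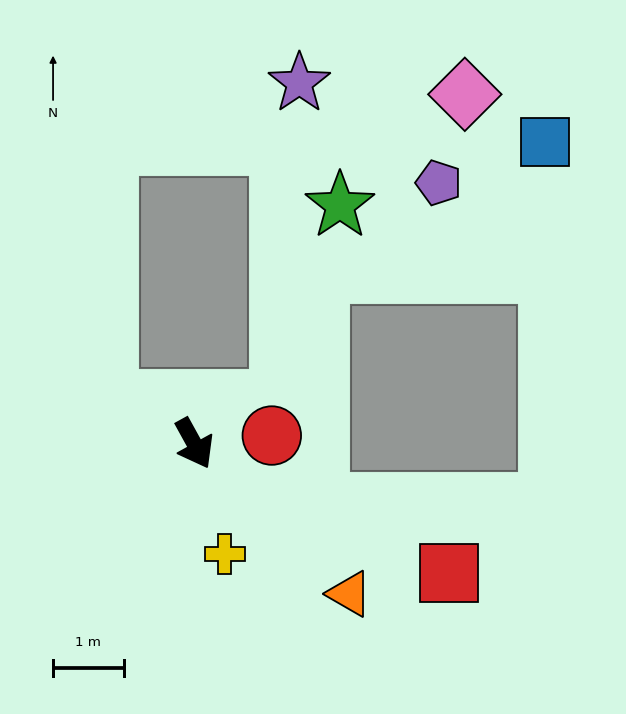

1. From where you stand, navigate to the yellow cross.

turn right 13°, forward 1.6 m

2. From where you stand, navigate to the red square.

turn left 34°, forward 4.1 m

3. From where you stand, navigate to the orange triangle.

turn left 17°, forward 3.1 m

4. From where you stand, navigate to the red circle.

turn left 67°, forward 1.1 m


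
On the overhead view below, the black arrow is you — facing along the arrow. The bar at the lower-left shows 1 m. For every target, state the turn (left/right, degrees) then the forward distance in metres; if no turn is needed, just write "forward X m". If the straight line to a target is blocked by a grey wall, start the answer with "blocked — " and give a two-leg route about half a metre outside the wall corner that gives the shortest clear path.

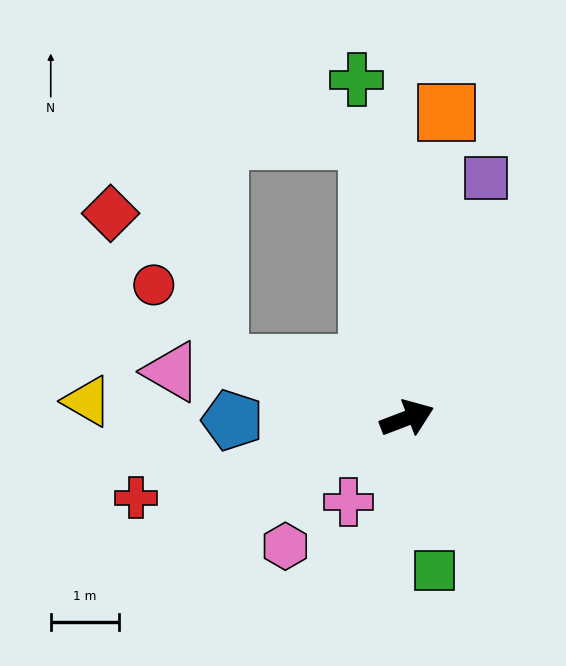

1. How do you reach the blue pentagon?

turn left 160°, forward 2.6 m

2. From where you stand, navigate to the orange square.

turn left 62°, forward 4.5 m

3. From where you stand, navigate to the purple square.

turn left 51°, forward 3.7 m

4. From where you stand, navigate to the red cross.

turn left 175°, forward 4.1 m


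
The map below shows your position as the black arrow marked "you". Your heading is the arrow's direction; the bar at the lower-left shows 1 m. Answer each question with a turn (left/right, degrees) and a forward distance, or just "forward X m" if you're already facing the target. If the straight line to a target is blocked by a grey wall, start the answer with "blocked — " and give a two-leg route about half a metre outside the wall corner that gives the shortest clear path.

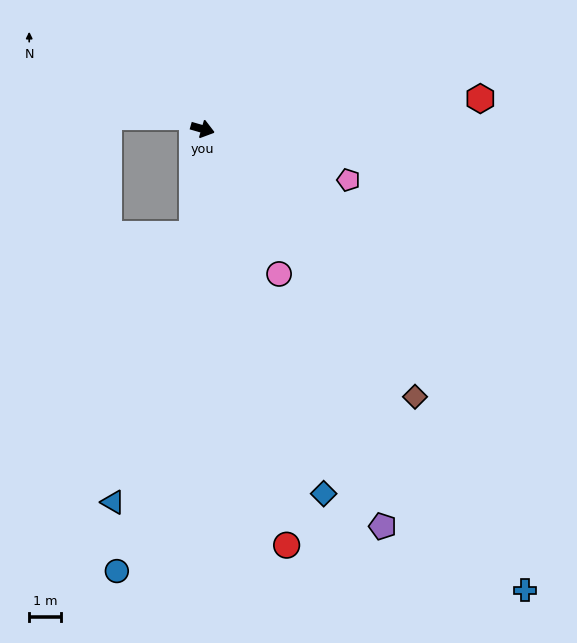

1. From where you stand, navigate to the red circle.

turn right 63°, forward 13.4 m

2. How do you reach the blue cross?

turn right 39°, forward 17.8 m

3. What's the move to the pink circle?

turn right 46°, forward 5.2 m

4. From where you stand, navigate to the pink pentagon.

turn right 3°, forward 4.9 m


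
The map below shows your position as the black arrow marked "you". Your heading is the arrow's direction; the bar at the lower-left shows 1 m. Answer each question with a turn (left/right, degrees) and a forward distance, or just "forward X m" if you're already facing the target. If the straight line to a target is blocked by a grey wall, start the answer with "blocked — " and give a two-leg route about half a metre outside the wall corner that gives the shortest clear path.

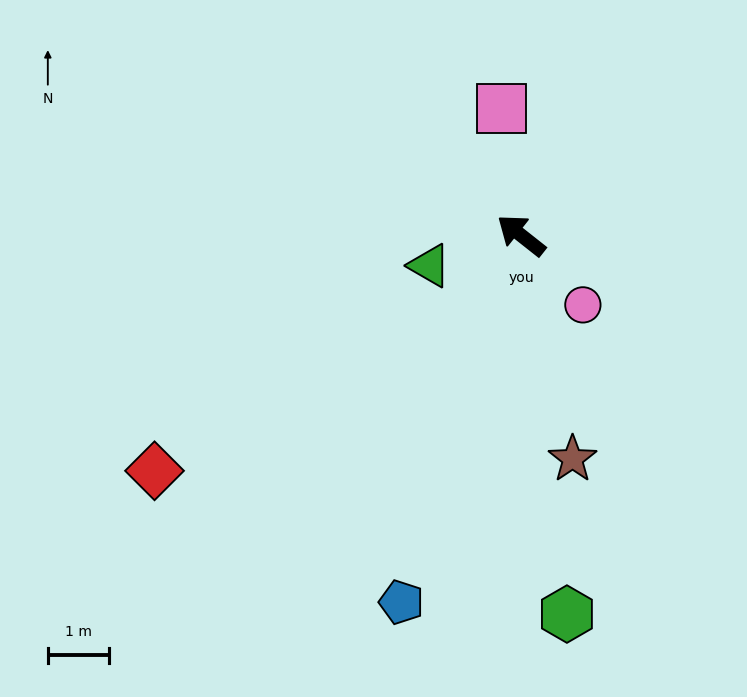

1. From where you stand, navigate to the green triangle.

turn left 57°, forward 1.6 m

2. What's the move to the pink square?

turn right 43°, forward 2.1 m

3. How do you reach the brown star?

turn left 141°, forward 3.8 m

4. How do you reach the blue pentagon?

turn left 110°, forward 6.3 m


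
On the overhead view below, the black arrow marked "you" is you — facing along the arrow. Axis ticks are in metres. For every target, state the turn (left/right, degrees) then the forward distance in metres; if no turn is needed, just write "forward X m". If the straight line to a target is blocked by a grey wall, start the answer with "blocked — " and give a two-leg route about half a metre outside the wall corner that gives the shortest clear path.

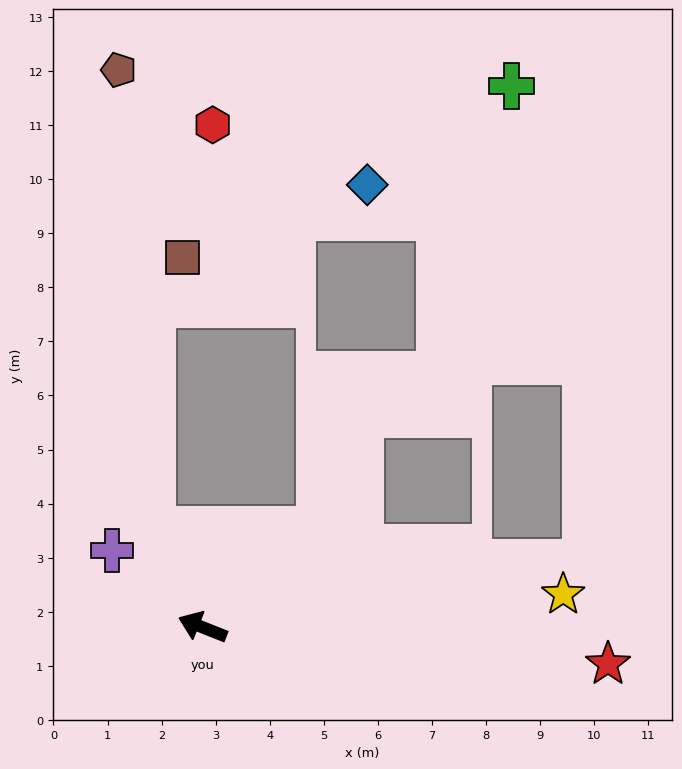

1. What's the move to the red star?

turn right 163°, forward 7.5 m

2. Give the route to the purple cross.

turn right 19°, forward 2.2 m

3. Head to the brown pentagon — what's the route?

blocked — turn right 41°, forward 2.0 m, then turn right 23°, forward 8.5 m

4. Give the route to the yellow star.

turn right 153°, forward 6.7 m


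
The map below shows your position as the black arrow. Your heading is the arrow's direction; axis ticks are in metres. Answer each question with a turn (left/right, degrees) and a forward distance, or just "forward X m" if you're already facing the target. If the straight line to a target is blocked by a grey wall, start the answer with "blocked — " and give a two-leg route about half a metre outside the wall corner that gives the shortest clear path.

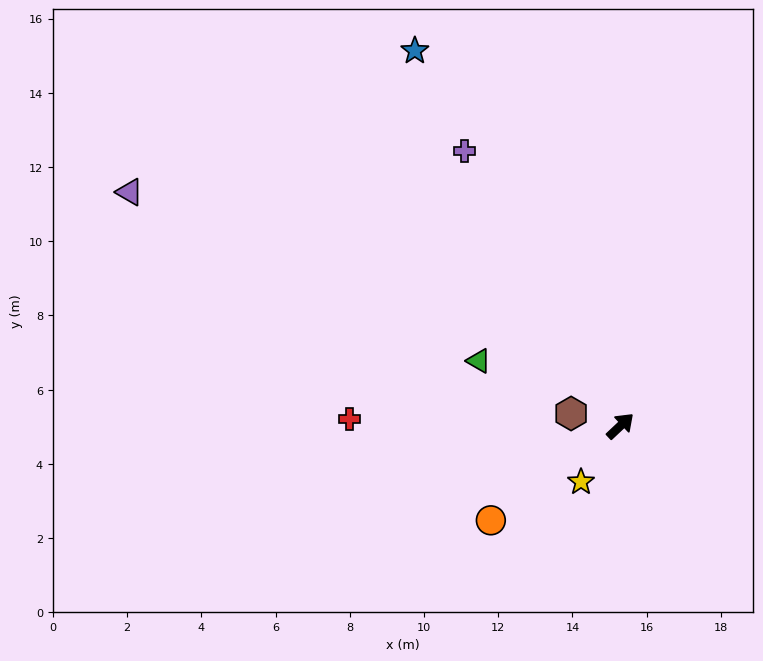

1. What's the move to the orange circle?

turn left 173°, forward 4.3 m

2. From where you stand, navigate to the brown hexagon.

turn left 123°, forward 1.4 m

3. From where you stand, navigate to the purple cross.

turn left 76°, forward 8.5 m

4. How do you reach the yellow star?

turn right 168°, forward 1.8 m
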